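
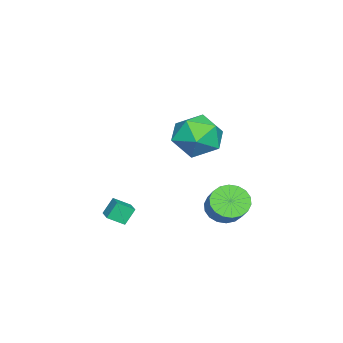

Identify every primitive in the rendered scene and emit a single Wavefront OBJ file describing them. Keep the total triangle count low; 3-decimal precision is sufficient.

v -1.358 1.378 -3.527
v -0.729 1.26 -4.087
v 0.126 1.764 -3.233
v -0.502 1.882 -2.673
v -0.851 1.608 -4.17
v 0.004 2.112 -3.316
v -1.074 1.911 -4.126
v -0.218 2.415 -3.271
v -1.353 2.108 -3.963
v -0.497 2.612 -3.108
v -1.632 2.161 -3.714
v -0.777 2.664 -2.859
v -1.858 2.058 -3.428
v -1.002 2.562 -2.573
v -1.984 1.821 -3.161
v -1.128 2.325 -2.307
v -1.986 1.496 -2.967
v -1.131 2 -2.113
v -1.864 1.148 -2.884
v -1.009 1.652 -2.03
v -1.642 0.845 -2.929
v -0.786 1.349 -2.074
v -1.363 0.648 -3.092
v -0.507 1.152 -2.237
v -1.083 0.596 -3.341
v -0.228 1.099 -2.486
v -0.858 0.698 -3.627
v -0.002 1.202 -2.772
v -0.732 0.935 -3.893
v 0.124 1.439 -3.039
v 0.584 -3.134 -3.684
v 0.213 -2.829 -2.959
v 0.276 -2.482 -4.116
v -0.095 -2.178 -3.39
v 1.295 -2.682 -3.51
v 0.924 -2.378 -2.784
v 0.987 -2.031 -3.941
v 0.616 -1.726 -3.216
v 1.028 1.739 2.223
v 1.926 1.25 1.682
v -0.146 0.63 1.278
v 0.752 0.141 0.737
v 0.587 -0.044 1.867
v 1.313 0.641 2.451
v 0.467 1.239 0.509
v 1.193 1.924 1.093
v 1.579 0.941 0.623
v 1.653 0.148 1.462
v 0.127 1.732 1.498
v 0.201 0.939 2.337
f 2 1 5
f 2 5 3
f 3 5 6
f 3 6 4
f 5 1 7
f 5 7 6
f 6 7 8
f 6 8 4
f 7 1 9
f 7 9 8
f 8 9 10
f 8 10 4
f 9 1 11
f 9 11 10
f 10 11 12
f 10 12 4
f 11 1 13
f 11 13 12
f 12 13 14
f 12 14 4
f 13 1 15
f 13 15 14
f 14 15 16
f 14 16 4
f 15 1 17
f 15 17 16
f 16 17 18
f 16 18 4
f 17 1 19
f 17 19 18
f 18 19 20
f 18 20 4
f 19 1 21
f 19 21 20
f 20 21 22
f 20 22 4
f 21 1 23
f 21 23 22
f 22 23 24
f 22 24 4
f 23 1 25
f 23 25 24
f 24 25 26
f 24 26 4
f 25 1 27
f 25 27 26
f 26 27 28
f 26 28 4
f 27 1 29
f 27 29 28
f 28 29 30
f 28 30 4
f 29 1 2
f 29 2 30
f 30 2 3
f 30 3 4
f 32 34 31
f 35 32 31
f 31 34 33
f 33 35 31
f 32 38 34
f 36 32 35
f 36 38 32
f 34 38 33
f 37 35 33
f 33 38 37
f 37 36 35
f 38 36 37
f 39 50 44
f 39 44 40
f 39 40 46
f 39 46 49
f 39 49 50
f 40 44 48
f 44 50 43
f 50 49 41
f 49 46 45
f 46 40 47
f 42 48 43
f 42 43 41
f 42 41 45
f 42 45 47
f 42 47 48
f 43 48 44
f 41 43 50
f 45 41 49
f 47 45 46
f 48 47 40



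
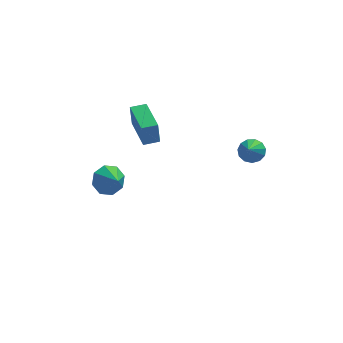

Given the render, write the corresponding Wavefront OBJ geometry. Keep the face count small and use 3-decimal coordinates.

v 3.925 -2.386 3.288
v 4.613 -2.443 3.456
v 3.655 -3.214 4.112
v 4.462 -2.158 3.693
v 4.141 -1.945 3.801
v 3.751 -1.872 3.746
v 3.417 -1.963 3.546
v 3.244 -2.187 3.264
v 3.287 -2.475 2.989
v 3.533 -2.734 2.809
v 3.903 -2.883 2.781
v 4.281 -2.874 2.914
v 4.545 -2.71 3.165
v -1.329 -0.852 2.776
v -1.42 -0.843 4.053
v -1.788 1.279 2.728
v -1.879 1.288 4.005
v -0.481 -0.668 2.835
v -0.572 -0.659 4.112
v -0.94 1.463 2.787
v -1.031 1.472 4.064
v -3.033 2.216 -2.624
v -2.288 2.17 -3.244
v -2.547 1.344 -1.976
v -2.168 2.65 -2.69
v -2.554 2.875 -2.097
v -3.221 2.714 -1.813
v -3.778 2.261 -2.004
v -3.898 1.782 -2.559
v -3.512 1.557 -3.151
v -2.845 1.718 -3.435
f 2 1 4
f 2 4 3
f 4 1 5
f 4 5 3
f 5 1 6
f 5 6 3
f 6 1 7
f 6 7 3
f 7 1 8
f 7 8 3
f 8 1 9
f 8 9 3
f 9 1 10
f 9 10 3
f 10 1 11
f 10 11 3
f 11 1 12
f 11 12 3
f 12 1 13
f 12 13 3
f 13 1 2
f 13 2 3
f 15 17 14
f 18 15 14
f 14 17 16
f 16 18 14
f 15 21 17
f 19 15 18
f 19 21 15
f 17 21 16
f 20 18 16
f 16 21 20
f 20 19 18
f 21 19 20
f 23 22 25
f 23 25 24
f 25 22 26
f 25 26 24
f 26 22 27
f 26 27 24
f 27 22 28
f 27 28 24
f 28 22 29
f 28 29 24
f 29 22 30
f 29 30 24
f 30 22 31
f 30 31 24
f 31 22 23
f 31 23 24



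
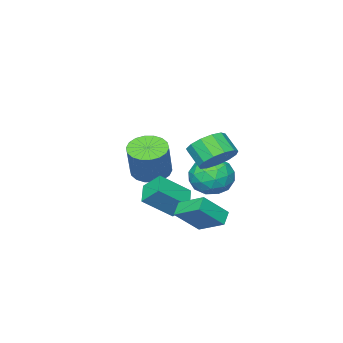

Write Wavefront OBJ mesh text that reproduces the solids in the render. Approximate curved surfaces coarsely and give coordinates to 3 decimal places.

v -1.041 2.372 -4.675
v -1.238 3.786 -3.952
v -0.444 2.699 -5.15
v -0.641 4.112 -4.427
v 0.101 1.948 -3.533
v -0.096 3.361 -2.81
v 0.698 2.274 -4.008
v 0.501 3.688 -3.285
v -2.658 2.628 -2.816
v -1.556 2.343 -3.026
v -3.024 0.857 -2.334
v -1.922 0.572 -2.544
v -2.184 1.249 -1.643
v -1.957 2.344 -1.941
v -2.623 0.856 -3.419
v -2.396 1.951 -3.717
v -1.535 1.248 -3.398
v -1.263 1.491 -2.3
v -3.317 1.709 -3.06
v -3.045 1.952 -1.962
v -2.075 2.641 -2.963
v -2.505 0.559 -2.397
v -2.659 0.957 -1.867
v -2.011 0.79 -1.99
v -2.31 2.641 -2.326
v -1.663 2.474 -2.449
v -2.032 1.831 -1.636
v -2.917 0.726 -2.911
v -2.27 0.559 -3.034
v -2.569 2.41 -3.37
v -1.921 2.243 -3.493
v -2.548 1.369 -3.724
v -1.415 1.83 -3.305
v -1.63 0.789 -3.022
v -2.042 0.956 -3.537
v -1.909 1.599 -3.712
v -1.255 1.973 -2.66
v -1.47 0.932 -2.377
v -1.624 1.33 -1.847
v -1.491 1.973 -2.022
v -1.243 1.329 -2.879
v -3.11 2.268 -2.983
v -3.325 1.227 -2.7
v -3.089 1.227 -3.338
v -2.956 1.87 -3.513
v -2.95 2.411 -2.338
v -3.165 1.37 -2.055
v -2.671 1.601 -1.648
v -2.538 2.244 -1.823
v -3.337 1.871 -2.481
v -2.378 -2.615 -3.569
v -1.711 -3.372 -3.603
v -0.994 -2.822 -1.785
v -1.662 -2.065 -1.751
v -1.487 -3.032 -3.794
v -0.77 -2.482 -1.976
v -1.439 -2.61 -3.941
v -0.723 -2.06 -2.123
v -1.578 -2.189 -4.014
v -0.861 -1.639 -2.196
v -1.875 -1.852 -3.998
v -1.158 -1.302 -2.18
v -2.272 -1.666 -3.898
v -1.555 -1.116 -2.08
v -2.69 -1.668 -3.732
v -1.973 -1.118 -1.915
v -3.046 -1.858 -3.535
v -2.329 -1.308 -1.717
v -3.27 -2.198 -3.344
v -2.553 -1.648 -1.526
v -3.317 -2.62 -3.197
v -2.601 -2.07 -1.379
v -3.179 -3.041 -3.124
v -2.462 -2.491 -1.306
v -2.882 -3.378 -3.14
v -2.165 -2.828 -1.322
v -2.485 -3.564 -3.24
v -1.768 -3.014 -1.422
v -2.067 -3.562 -3.405
v -1.35 -3.012 -1.588
v -1.42 0.014 -4.496
v -0.105 -0.651 -3.361
v -1.725 0.817 -3.673
v -0.41 0.153 -2.538
v -0.59 0.827 -4.982
v 0.725 0.163 -3.847
v -0.895 1.631 -4.159
v 0.42 0.966 -3.024
v -1.076 3.277 -0.791
v -0.09 3.36 -0.644
v -0.138 2.487 0.177
v -1.124 2.403 0.031
v -0.336 3.715 -0.282
v -0.383 2.842 0.54
v -0.816 3.931 -0.081
v -0.864 3.058 0.741
v -1.379 3.939 -0.105
v -1.427 3.066 0.717
v -1.846 3.736 -0.347
v -1.893 2.863 0.474
v -2.068 3.388 -0.73
v -2.116 2.515 0.091
v -1.976 3.004 -1.133
v -2.023 2.131 -0.311
v -1.598 2.707 -1.426
v -1.645 1.834 -0.604
v -1.054 2.591 -1.518
v -1.102 1.718 -0.696
v -0.517 2.692 -1.379
v -0.565 1.819 -0.557
v -0.158 2.979 -1.054
v -0.206 2.106 -0.232
f 2 4 1
f 5 2 1
f 1 4 3
f 3 5 1
f 2 8 4
f 6 2 5
f 6 8 2
f 4 8 3
f 7 5 3
f 3 8 7
f 7 6 5
f 8 6 7
f 9 46 25
f 46 20 49
f 25 49 14
f 46 49 25
f 9 25 21
f 25 14 26
f 21 26 10
f 25 26 21
f 9 21 30
f 21 10 31
f 30 31 16
f 21 31 30
f 9 30 42
f 30 16 45
f 42 45 19
f 30 45 42
f 9 42 46
f 42 19 50
f 46 50 20
f 42 50 46
f 10 26 37
f 26 14 40
f 37 40 18
f 26 40 37
f 14 49 27
f 49 20 48
f 27 48 13
f 49 48 27
f 20 50 47
f 50 19 43
f 47 43 11
f 50 43 47
f 19 45 44
f 45 16 32
f 44 32 15
f 45 32 44
f 16 31 36
f 31 10 33
f 36 33 17
f 31 33 36
f 12 38 24
f 38 18 39
f 24 39 13
f 38 39 24
f 12 24 22
f 24 13 23
f 22 23 11
f 24 23 22
f 12 22 29
f 22 11 28
f 29 28 15
f 22 28 29
f 12 29 34
f 29 15 35
f 34 35 17
f 29 35 34
f 12 34 38
f 34 17 41
f 38 41 18
f 34 41 38
f 13 39 27
f 39 18 40
f 27 40 14
f 39 40 27
f 11 23 47
f 23 13 48
f 47 48 20
f 23 48 47
f 15 28 44
f 28 11 43
f 44 43 19
f 28 43 44
f 17 35 36
f 35 15 32
f 36 32 16
f 35 32 36
f 18 41 37
f 41 17 33
f 37 33 10
f 41 33 37
f 52 51 55
f 52 55 53
f 53 55 56
f 53 56 54
f 55 51 57
f 55 57 56
f 56 57 58
f 56 58 54
f 57 51 59
f 57 59 58
f 58 59 60
f 58 60 54
f 59 51 61
f 59 61 60
f 60 61 62
f 60 62 54
f 61 51 63
f 61 63 62
f 62 63 64
f 62 64 54
f 63 51 65
f 63 65 64
f 64 65 66
f 64 66 54
f 65 51 67
f 65 67 66
f 66 67 68
f 66 68 54
f 67 51 69
f 67 69 68
f 68 69 70
f 68 70 54
f 69 51 71
f 69 71 70
f 70 71 72
f 70 72 54
f 71 51 73
f 71 73 72
f 72 73 74
f 72 74 54
f 73 51 75
f 73 75 74
f 74 75 76
f 74 76 54
f 75 51 77
f 75 77 76
f 76 77 78
f 76 78 54
f 77 51 79
f 77 79 78
f 78 79 80
f 78 80 54
f 79 51 52
f 79 52 80
f 80 52 53
f 80 53 54
f 82 84 81
f 85 82 81
f 81 84 83
f 83 85 81
f 82 88 84
f 86 82 85
f 86 88 82
f 84 88 83
f 87 85 83
f 83 88 87
f 87 86 85
f 88 86 87
f 90 89 93
f 90 93 91
f 91 93 94
f 91 94 92
f 93 89 95
f 93 95 94
f 94 95 96
f 94 96 92
f 95 89 97
f 95 97 96
f 96 97 98
f 96 98 92
f 97 89 99
f 97 99 98
f 98 99 100
f 98 100 92
f 99 89 101
f 99 101 100
f 100 101 102
f 100 102 92
f 101 89 103
f 101 103 102
f 102 103 104
f 102 104 92
f 103 89 105
f 103 105 104
f 104 105 106
f 104 106 92
f 105 89 107
f 105 107 106
f 106 107 108
f 106 108 92
f 107 89 109
f 107 109 108
f 108 109 110
f 108 110 92
f 109 89 111
f 109 111 110
f 110 111 112
f 110 112 92
f 111 89 90
f 111 90 112
f 112 90 91
f 112 91 92



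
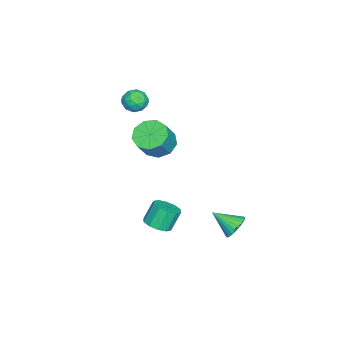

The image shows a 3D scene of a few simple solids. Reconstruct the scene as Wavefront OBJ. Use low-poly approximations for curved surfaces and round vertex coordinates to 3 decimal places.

v 3.432 0.466 -3.8
v 4.145 0.754 -3.578
v 3.641 1.122 -2.438
v 2.928 0.834 -2.66
v 3.897 1.117 -3.805
v 3.393 1.485 -2.665
v 3.472 1.231 -4.03
v 2.968 1.599 -2.889
v 3.031 1.053 -4.167
v 2.527 1.421 -3.026
v 2.744 0.651 -4.164
v 2.24 1.019 -3.023
v 2.719 0.178 -4.022
v 2.215 0.546 -2.882
v 2.967 -0.185 -3.795
v 2.463 0.183 -2.655
v 3.392 -0.299 -3.571
v 2.888 0.069 -2.43
v 3.833 -0.121 -3.434
v 3.329 0.247 -2.293
v 4.12 0.281 -3.437
v 3.616 0.649 -2.296
v 1.686 4.162 -4.383
v 2.478 4.235 -4.302
v 1.714 2.878 -3.517
v 2.377 4.398 -4.056
v 2.17 4.526 -3.86
v 1.889 4.598 -3.744
v 1.578 4.604 -3.725
v 1.283 4.543 -3.806
v 1.049 4.424 -3.975
v 0.912 4.265 -4.207
v 0.893 4.09 -4.465
v 0.995 3.927 -4.71
v 1.202 3.799 -4.906
v 1.482 3.727 -5.023
v 1.794 3.721 -5.042
v 2.089 3.782 -4.96
v 2.323 3.901 -4.791
v 2.459 4.06 -4.56
v -4.291 -2.754 -0.182
v -3.489 -2.827 -0.106
v -4.431 -4.033 0.066
v -3.629 -4.106 0.142
v -4.052 -3.695 0.697
v -3.965 -2.905 0.543
v -3.955 -3.955 -0.583
v -3.868 -3.165 -0.737
v -3.28 -3.57 -0.354
v -3.341 -3.409 0.437
v -4.579 -3.451 -0.477
v -4.64 -3.29 0.314
v -3.878 -2.679 -0.166
v -4.042 -4.181 0.126
v -4.291 -3.94 0.452
v -3.819 -3.983 0.497
v -4.158 -2.724 0.216
v -3.686 -2.767 0.26
v -4.017 -3.277 0.733
v -4.234 -4.093 -0.3
v -3.762 -4.136 -0.256
v -4.101 -2.877 -0.537
v -3.629 -2.92 -0.492
v -3.903 -3.583 -0.773
v -3.283 -3.158 -0.267
v -3.366 -3.909 -0.121
v -3.557 -3.821 -0.547
v -3.506 -3.356 -0.638
v -3.319 -3.063 0.198
v -3.401 -3.815 0.344
v -3.65 -3.573 0.67
v -3.599 -3.109 0.58
v -3.197 -3.5 0.052
v -4.519 -3.045 -0.384
v -4.601 -3.797 -0.238
v -4.321 -3.751 -0.62
v -4.27 -3.287 -0.71
v -4.554 -2.951 0.081
v -4.637 -3.702 0.227
v -4.414 -3.504 0.598
v -4.363 -3.039 0.507
v -4.723 -3.36 -0.092
v -1.005 -0.996 -0.859
v -0.192 -0.737 -1.417
v 0.739 -0.904 -0.139
v -0.075 -1.164 0.419
v -0.479 -0.167 -1.134
v 0.452 -0.335 0.144
v -1.012 0.014 -0.722
v -0.081 -0.153 0.556
v -1.542 -0.277 -0.374
v -0.611 -0.444 0.904
v -1.821 -0.905 -0.253
v -0.89 -1.072 1.025
v -1.718 -1.576 -0.416
v -0.788 -1.743 0.862
v -1.282 -1.975 -0.786
v -0.351 -2.143 0.492
v -0.716 -1.917 -1.19
v 0.214 -2.084 0.088
v -0.286 -1.428 -1.439
v 0.645 -1.595 -0.161
f 2 1 5
f 2 5 3
f 3 5 6
f 3 6 4
f 5 1 7
f 5 7 6
f 6 7 8
f 6 8 4
f 7 1 9
f 7 9 8
f 8 9 10
f 8 10 4
f 9 1 11
f 9 11 10
f 10 11 12
f 10 12 4
f 11 1 13
f 11 13 12
f 12 13 14
f 12 14 4
f 13 1 15
f 13 15 14
f 14 15 16
f 14 16 4
f 15 1 17
f 15 17 16
f 16 17 18
f 16 18 4
f 17 1 19
f 17 19 18
f 18 19 20
f 18 20 4
f 19 1 21
f 19 21 20
f 20 21 22
f 20 22 4
f 21 1 2
f 21 2 22
f 22 2 3
f 22 3 4
f 24 23 26
f 24 26 25
f 26 23 27
f 26 27 25
f 27 23 28
f 27 28 25
f 28 23 29
f 28 29 25
f 29 23 30
f 29 30 25
f 30 23 31
f 30 31 25
f 31 23 32
f 31 32 25
f 32 23 33
f 32 33 25
f 33 23 34
f 33 34 25
f 34 23 35
f 34 35 25
f 35 23 36
f 35 36 25
f 36 23 37
f 36 37 25
f 37 23 38
f 37 38 25
f 38 23 39
f 38 39 25
f 39 23 40
f 39 40 25
f 40 23 24
f 40 24 25
f 41 78 57
f 78 52 81
f 57 81 46
f 78 81 57
f 41 57 53
f 57 46 58
f 53 58 42
f 57 58 53
f 41 53 62
f 53 42 63
f 62 63 48
f 53 63 62
f 41 62 74
f 62 48 77
f 74 77 51
f 62 77 74
f 41 74 78
f 74 51 82
f 78 82 52
f 74 82 78
f 42 58 69
f 58 46 72
f 69 72 50
f 58 72 69
f 46 81 59
f 81 52 80
f 59 80 45
f 81 80 59
f 52 82 79
f 82 51 75
f 79 75 43
f 82 75 79
f 51 77 76
f 77 48 64
f 76 64 47
f 77 64 76
f 48 63 68
f 63 42 65
f 68 65 49
f 63 65 68
f 44 70 56
f 70 50 71
f 56 71 45
f 70 71 56
f 44 56 54
f 56 45 55
f 54 55 43
f 56 55 54
f 44 54 61
f 54 43 60
f 61 60 47
f 54 60 61
f 44 61 66
f 61 47 67
f 66 67 49
f 61 67 66
f 44 66 70
f 66 49 73
f 70 73 50
f 66 73 70
f 45 71 59
f 71 50 72
f 59 72 46
f 71 72 59
f 43 55 79
f 55 45 80
f 79 80 52
f 55 80 79
f 47 60 76
f 60 43 75
f 76 75 51
f 60 75 76
f 49 67 68
f 67 47 64
f 68 64 48
f 67 64 68
f 50 73 69
f 73 49 65
f 69 65 42
f 73 65 69
f 84 83 87
f 84 87 85
f 85 87 88
f 85 88 86
f 87 83 89
f 87 89 88
f 88 89 90
f 88 90 86
f 89 83 91
f 89 91 90
f 90 91 92
f 90 92 86
f 91 83 93
f 91 93 92
f 92 93 94
f 92 94 86
f 93 83 95
f 93 95 94
f 94 95 96
f 94 96 86
f 95 83 97
f 95 97 96
f 96 97 98
f 96 98 86
f 97 83 99
f 97 99 98
f 98 99 100
f 98 100 86
f 99 83 101
f 99 101 100
f 100 101 102
f 100 102 86
f 101 83 84
f 101 84 102
f 102 84 85
f 102 85 86



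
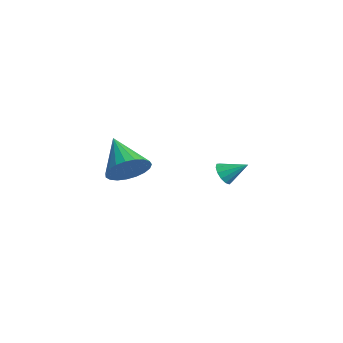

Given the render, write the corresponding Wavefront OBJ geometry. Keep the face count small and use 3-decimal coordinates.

v -2.705 2.269 -4.315
v -2.319 2.364 -4.804
v -2.095 3.131 -3.665
v -2.59 2.589 -4.846
v -2.898 2.712 -4.72
v -3.145 2.694 -4.465
v -3.252 2.542 -4.163
v -3.186 2.303 -3.909
v -2.966 2.053 -3.784
v -2.664 1.872 -3.828
v -2.375 1.817 -4.026
v -2.191 1.906 -4.316
v -2.17 2.11 -4.606
v -0.769 -2.878 -2.33
v -0.224 -3.223 -1.565
v -2.411 -2.902 -1.17
v -0.194 -2.811 -1.514
v -0.264 -2.411 -1.604
v -0.42 -2.092 -1.82
v -0.637 -1.909 -2.123
v -0.877 -1.893 -2.463
v -1.099 -2.047 -2.779
v -1.263 -2.346 -3.018
v -1.342 -2.736 -3.137
v -1.322 -3.151 -3.117
v -1.206 -3.519 -2.961
v -1.015 -3.776 -2.696
v -0.781 -3.877 -2.368
v -0.546 -3.806 -2.032
v -0.349 -3.575 -1.749
f 2 1 4
f 2 4 3
f 4 1 5
f 4 5 3
f 5 1 6
f 5 6 3
f 6 1 7
f 6 7 3
f 7 1 8
f 7 8 3
f 8 1 9
f 8 9 3
f 9 1 10
f 9 10 3
f 10 1 11
f 10 11 3
f 11 1 12
f 11 12 3
f 12 1 13
f 12 13 3
f 13 1 2
f 13 2 3
f 15 14 17
f 15 17 16
f 17 14 18
f 17 18 16
f 18 14 19
f 18 19 16
f 19 14 20
f 19 20 16
f 20 14 21
f 20 21 16
f 21 14 22
f 21 22 16
f 22 14 23
f 22 23 16
f 23 14 24
f 23 24 16
f 24 14 25
f 24 25 16
f 25 14 26
f 25 26 16
f 26 14 27
f 26 27 16
f 27 14 28
f 27 28 16
f 28 14 29
f 28 29 16
f 29 14 30
f 29 30 16
f 30 14 15
f 30 15 16



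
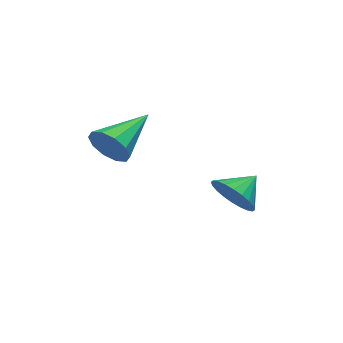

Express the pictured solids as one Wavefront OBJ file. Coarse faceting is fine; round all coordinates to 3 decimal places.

v 2.969 1.946 -2.568
v 3.45 1.721 -1.854
v 2.091 2.214 -1.892
v 3.529 2.057 -1.885
v 3.522 2.377 -2.021
v 3.432 2.631 -2.239
v 3.27 2.781 -2.508
v 3.063 2.804 -2.785
v 2.842 2.696 -3.03
v 2.64 2.474 -3.205
v 2.488 2.171 -3.282
v 2.409 1.835 -3.251
v 2.415 1.515 -3.116
v 2.506 1.261 -2.897
v 2.667 1.111 -2.629
v 2.875 1.088 -2.351
v 3.096 1.196 -2.106
v 3.298 1.418 -1.932
v 4.645 -1.631 -0.773
v 4.983 -1.108 -0.224
v 2.855 -1.489 0.193
v 4.796 -0.831 -0.612
v 4.551 -0.859 -1.062
v 4.342 -1.182 -1.402
v 4.249 -1.677 -1.501
v 4.308 -2.154 -1.322
v 4.495 -2.431 -0.934
v 4.74 -2.403 -0.484
v 4.949 -2.08 -0.145
v 5.042 -1.586 -0.045
f 2 1 4
f 2 4 3
f 4 1 5
f 4 5 3
f 5 1 6
f 5 6 3
f 6 1 7
f 6 7 3
f 7 1 8
f 7 8 3
f 8 1 9
f 8 9 3
f 9 1 10
f 9 10 3
f 10 1 11
f 10 11 3
f 11 1 12
f 11 12 3
f 12 1 13
f 12 13 3
f 13 1 14
f 13 14 3
f 14 1 15
f 14 15 3
f 15 1 16
f 15 16 3
f 16 1 17
f 16 17 3
f 17 1 18
f 17 18 3
f 18 1 2
f 18 2 3
f 20 19 22
f 20 22 21
f 22 19 23
f 22 23 21
f 23 19 24
f 23 24 21
f 24 19 25
f 24 25 21
f 25 19 26
f 25 26 21
f 26 19 27
f 26 27 21
f 27 19 28
f 27 28 21
f 28 19 29
f 28 29 21
f 29 19 30
f 29 30 21
f 30 19 20
f 30 20 21



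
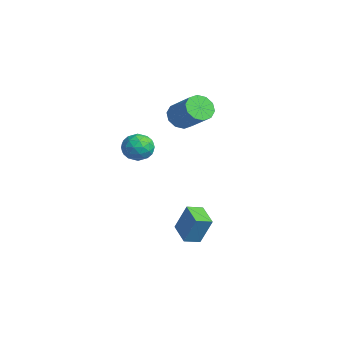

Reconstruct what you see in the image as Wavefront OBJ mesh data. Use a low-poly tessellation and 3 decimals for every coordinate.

v -3.275 0.978 1.33
v -2.285 0.751 1.237
v -3.555 -0.511 1.983
v -2.565 -0.738 1.89
v -2.866 -0.036 2.566
v -2.693 0.885 2.162
v -3.147 -0.645 1.058
v -2.974 0.276 0.654
v -2.206 -0.252 1.069
v -2.032 0.125 2.001
v -3.808 0.115 1.219
v -3.634 0.492 2.151
v -2.756 0.995 1.226
v -3.084 -0.755 1.994
v -3.262 -0.343 2.391
v -2.68 -0.476 2.337
v -2.996 1.074 1.77
v -2.414 0.941 1.715
v -2.755 0.478 2.496
v -3.426 -0.701 1.505
v -2.844 -0.834 1.45
v -3.16 0.716 0.883
v -2.578 0.583 0.829
v -3.085 -0.238 0.724
v -2.127 0.273 1.073
v -2.291 -0.603 1.457
v -2.633 -0.548 0.968
v -2.532 -0.007 0.73
v -2.025 0.494 1.62
v -2.189 -0.381 2.005
v -2.367 0.031 2.402
v -2.265 0.572 2.164
v -1.978 -0.096 1.522
v -3.651 0.621 1.215
v -3.815 -0.254 1.6
v -3.575 -0.332 1.056
v -3.473 0.209 0.818
v -3.549 0.843 1.763
v -3.713 -0.033 2.147
v -3.308 0.247 2.49
v -3.207 0.788 2.252
v -3.862 0.336 1.698
v -4.265 3.206 3.039
v -3.69 2.633 2.526
v -2.021 3.161 3.809
v -2.595 3.734 4.321
v -3.674 3.174 2.283
v -2.004 3.701 3.565
v -3.883 3.727 2.328
v -2.214 4.255 3.611
v -4.238 4.081 2.645
v -2.569 4.609 3.927
v -4.604 4.101 3.112
v -2.935 4.629 4.394
v -4.839 3.779 3.551
v -3.17 4.307 4.834
v -4.856 3.239 3.795
v -3.186 3.766 5.077
v -4.646 2.685 3.749
v -2.977 3.213 5.032
v -4.291 2.331 3.433
v -2.622 2.859 4.715
v -3.925 2.311 2.966
v -2.256 2.839 4.248
v -0.143 1.309 -3.624
v 0.33 1.849 -1.886
v -0.226 2.305 -3.91
v 0.247 2.845 -2.173
v 1.333 1.315 -4.027
v 1.806 1.855 -2.29
v 1.25 2.311 -4.314
v 1.723 2.851 -2.576
f 1 38 17
f 38 12 41
f 17 41 6
f 38 41 17
f 1 17 13
f 17 6 18
f 13 18 2
f 17 18 13
f 1 13 22
f 13 2 23
f 22 23 8
f 13 23 22
f 1 22 34
f 22 8 37
f 34 37 11
f 22 37 34
f 1 34 38
f 34 11 42
f 38 42 12
f 34 42 38
f 2 18 29
f 18 6 32
f 29 32 10
f 18 32 29
f 6 41 19
f 41 12 40
f 19 40 5
f 41 40 19
f 12 42 39
f 42 11 35
f 39 35 3
f 42 35 39
f 11 37 36
f 37 8 24
f 36 24 7
f 37 24 36
f 8 23 28
f 23 2 25
f 28 25 9
f 23 25 28
f 4 30 16
f 30 10 31
f 16 31 5
f 30 31 16
f 4 16 14
f 16 5 15
f 14 15 3
f 16 15 14
f 4 14 21
f 14 3 20
f 21 20 7
f 14 20 21
f 4 21 26
f 21 7 27
f 26 27 9
f 21 27 26
f 4 26 30
f 26 9 33
f 30 33 10
f 26 33 30
f 5 31 19
f 31 10 32
f 19 32 6
f 31 32 19
f 3 15 39
f 15 5 40
f 39 40 12
f 15 40 39
f 7 20 36
f 20 3 35
f 36 35 11
f 20 35 36
f 9 27 28
f 27 7 24
f 28 24 8
f 27 24 28
f 10 33 29
f 33 9 25
f 29 25 2
f 33 25 29
f 44 43 47
f 44 47 45
f 45 47 48
f 45 48 46
f 47 43 49
f 47 49 48
f 48 49 50
f 48 50 46
f 49 43 51
f 49 51 50
f 50 51 52
f 50 52 46
f 51 43 53
f 51 53 52
f 52 53 54
f 52 54 46
f 53 43 55
f 53 55 54
f 54 55 56
f 54 56 46
f 55 43 57
f 55 57 56
f 56 57 58
f 56 58 46
f 57 43 59
f 57 59 58
f 58 59 60
f 58 60 46
f 59 43 61
f 59 61 60
f 60 61 62
f 60 62 46
f 61 43 63
f 61 63 62
f 62 63 64
f 62 64 46
f 63 43 44
f 63 44 64
f 64 44 45
f 64 45 46
f 66 68 65
f 69 66 65
f 65 68 67
f 67 69 65
f 66 72 68
f 70 66 69
f 70 72 66
f 68 72 67
f 71 69 67
f 67 72 71
f 71 70 69
f 72 70 71



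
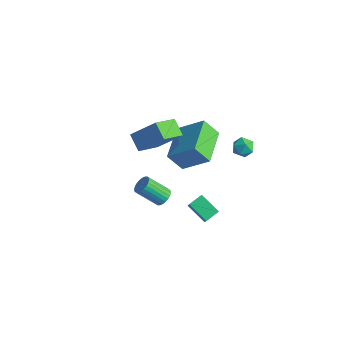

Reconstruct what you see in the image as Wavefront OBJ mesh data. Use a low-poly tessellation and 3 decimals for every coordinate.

v 0.05 0.155 -2.481
v 0.635 -0.253 -1.604
v 0.115 0.921 -2.167
v 0.7 0.513 -1.291
v 1.14 0.327 -3.129
v 1.725 -0.081 -2.253
v 1.205 1.093 -2.816
v 1.79 0.685 -1.939
v 1.784 -2.933 1.841
v 2.223 -3.164 1.997
v 1.494 -3.898 2.956
v 1.056 -3.667 2.799
v 2.219 -3.002 2.118
v 1.49 -3.735 3.077
v 2.148 -2.829 2.197
v 1.419 -3.562 3.156
v 2.022 -2.671 2.222
v 1.293 -3.405 3.18
v 1.86 -2.554 2.188
v 1.131 -3.287 3.147
v 1.686 -2.494 2.102
v 0.958 -3.228 3.061
v 1.528 -2.502 1.976
v 0.799 -3.235 2.934
v 1.408 -2.575 1.829
v 0.679 -3.308 2.788
v 1.346 -2.702 1.684
v 0.617 -3.436 2.643
v 1.35 -2.865 1.563
v 0.621 -3.598 2.522
v 1.421 -3.038 1.484
v 0.692 -3.771 2.443
v 1.547 -3.195 1.46
v 0.818 -3.929 2.418
v 1.709 -3.313 1.493
v 0.98 -4.046 2.452
v 1.882 -3.372 1.579
v 1.154 -4.106 2.538
v 2.041 -3.365 1.706
v 1.312 -4.098 2.664
v 2.161 -3.292 1.852
v 1.432 -4.025 2.811
v -1.072 0.78 -0.665
v -1.633 0.242 0.315
v -2.342 2.536 -0.428
v -2.902 1.999 0.552
v 0.162 1.521 0.448
v -0.398 0.984 1.428
v -1.107 3.278 0.685
v -1.668 2.74 1.665
v -0.788 -1.09 2.661
v -0.581 -2.477 3.409
v -1.623 -0.904 3.236
v -1.415 -2.291 3.984
v 0.195 -0.309 3.836
v 0.403 -1.696 4.584
v -0.639 -0.123 4.411
v -0.432 -1.51 5.159
v 2.137 2.571 2.908
v 2.524 2.186 2.592
v 1.336 2.014 2.608
v 1.723 1.629 2.292
v 1.73 1.635 2.922
v 2.226 1.979 3.108
v 1.634 2.221 2.092
v 2.13 2.565 2.278
v 2.213 1.969 2.087
v 2.272 1.607 2.6
v 1.588 2.593 2.6
v 1.647 2.231 3.113
f 2 4 1
f 5 2 1
f 1 4 3
f 3 5 1
f 2 8 4
f 6 2 5
f 6 8 2
f 4 8 3
f 7 5 3
f 3 8 7
f 7 6 5
f 8 6 7
f 10 9 13
f 10 13 11
f 11 13 14
f 11 14 12
f 13 9 15
f 13 15 14
f 14 15 16
f 14 16 12
f 15 9 17
f 15 17 16
f 16 17 18
f 16 18 12
f 17 9 19
f 17 19 18
f 18 19 20
f 18 20 12
f 19 9 21
f 19 21 20
f 20 21 22
f 20 22 12
f 21 9 23
f 21 23 22
f 22 23 24
f 22 24 12
f 23 9 25
f 23 25 24
f 24 25 26
f 24 26 12
f 25 9 27
f 25 27 26
f 26 27 28
f 26 28 12
f 27 9 29
f 27 29 28
f 28 29 30
f 28 30 12
f 29 9 31
f 29 31 30
f 30 31 32
f 30 32 12
f 31 9 33
f 31 33 32
f 32 33 34
f 32 34 12
f 33 9 35
f 33 35 34
f 34 35 36
f 34 36 12
f 35 9 37
f 35 37 36
f 36 37 38
f 36 38 12
f 37 9 39
f 37 39 38
f 38 39 40
f 38 40 12
f 39 9 41
f 39 41 40
f 40 41 42
f 40 42 12
f 41 9 10
f 41 10 42
f 42 10 11
f 42 11 12
f 44 46 43
f 47 44 43
f 43 46 45
f 45 47 43
f 44 50 46
f 48 44 47
f 48 50 44
f 46 50 45
f 49 47 45
f 45 50 49
f 49 48 47
f 50 48 49
f 52 54 51
f 55 52 51
f 51 54 53
f 53 55 51
f 52 58 54
f 56 52 55
f 56 58 52
f 54 58 53
f 57 55 53
f 53 58 57
f 57 56 55
f 58 56 57
f 59 70 64
f 59 64 60
f 59 60 66
f 59 66 69
f 59 69 70
f 60 64 68
f 64 70 63
f 70 69 61
f 69 66 65
f 66 60 67
f 62 68 63
f 62 63 61
f 62 61 65
f 62 65 67
f 62 67 68
f 63 68 64
f 61 63 70
f 65 61 69
f 67 65 66
f 68 67 60



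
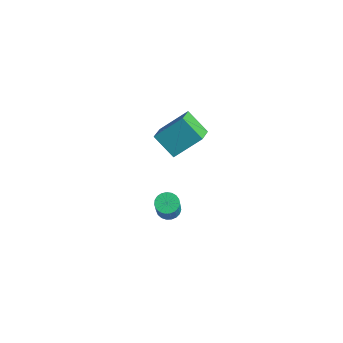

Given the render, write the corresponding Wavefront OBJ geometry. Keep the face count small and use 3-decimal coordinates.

v 2.527 -1.829 1.967
v 3.082 -1.535 1.846
v 3.649 -2.037 3.233
v 3.093 -2.331 3.353
v 2.945 -1.345 1.971
v 3.512 -1.847 3.358
v 2.736 -1.238 2.095
v 3.302 -1.74 3.482
v 2.49 -1.233 2.197
v 3.057 -1.735 3.584
v 2.25 -1.332 2.26
v 2.817 -1.833 3.646
v 2.059 -1.516 2.271
v 2.626 -2.018 3.658
v 1.948 -1.754 2.23
v 2.515 -2.256 3.617
v 1.937 -2.006 2.143
v 2.504 -2.508 3.53
v 2.029 -2.227 2.026
v 2.595 -2.729 3.413
v 2.206 -2.379 1.899
v 2.773 -2.881 3.286
v 2.439 -2.436 1.783
v 3.005 -2.938 3.17
v 2.687 -2.388 1.699
v 3.253 -2.89 3.086
v 2.907 -2.243 1.661
v 3.474 -2.745 3.048
v 3.061 -2.027 1.676
v 3.628 -2.529 3.063
v 3.123 -1.777 1.742
v 3.69 -2.279 3.128
v -4.335 2.114 -0.029
v -3.649 3.559 1.347
v -5.176 3.113 -0.659
v -4.49 4.558 0.717
v -3.05 2.522 -1.097
v -2.364 3.967 0.279
v -3.891 3.521 -1.727
v -3.205 4.966 -0.351
f 2 1 5
f 2 5 3
f 3 5 6
f 3 6 4
f 5 1 7
f 5 7 6
f 6 7 8
f 6 8 4
f 7 1 9
f 7 9 8
f 8 9 10
f 8 10 4
f 9 1 11
f 9 11 10
f 10 11 12
f 10 12 4
f 11 1 13
f 11 13 12
f 12 13 14
f 12 14 4
f 13 1 15
f 13 15 14
f 14 15 16
f 14 16 4
f 15 1 17
f 15 17 16
f 16 17 18
f 16 18 4
f 17 1 19
f 17 19 18
f 18 19 20
f 18 20 4
f 19 1 21
f 19 21 20
f 20 21 22
f 20 22 4
f 21 1 23
f 21 23 22
f 22 23 24
f 22 24 4
f 23 1 25
f 23 25 24
f 24 25 26
f 24 26 4
f 25 1 27
f 25 27 26
f 26 27 28
f 26 28 4
f 27 1 29
f 27 29 28
f 28 29 30
f 28 30 4
f 29 1 31
f 29 31 30
f 30 31 32
f 30 32 4
f 31 1 2
f 31 2 32
f 32 2 3
f 32 3 4
f 34 36 33
f 37 34 33
f 33 36 35
f 35 37 33
f 34 40 36
f 38 34 37
f 38 40 34
f 36 40 35
f 39 37 35
f 35 40 39
f 39 38 37
f 40 38 39



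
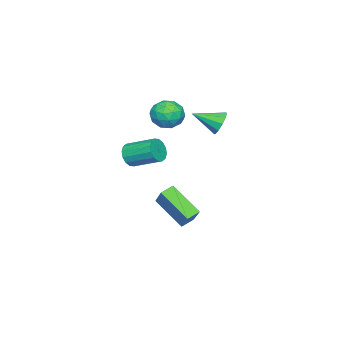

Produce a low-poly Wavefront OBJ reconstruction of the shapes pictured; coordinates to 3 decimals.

v -1.643 0.387 -3.161
v -2.304 0.731 -2.869
v -1.38 2.045 -4.52
v -2.04 2.389 -4.228
v -0.64 1.251 -1.912
v -1.3 1.595 -1.62
v -0.376 2.909 -3.271
v -1.037 3.253 -2.979
v -2.33 3.73 2.867
v -1.764 3.725 2.331
v -1.73 2.43 3.513
v -1.61 3.983 2.708
v -1.732 4.145 3.146
v -2.082 4.148 3.477
v -2.527 3.991 3.576
v -2.897 3.734 3.403
v -3.05 3.476 3.027
v -2.929 3.314 2.589
v -2.579 3.312 2.257
v -2.134 3.468 2.159
v -1.959 1.709 3.457
v -1.204 1.104 3.428
v -2.816 0.676 2.652
v -2.061 0.071 2.623
v -2.511 0.244 3.462
v -1.981 0.883 3.96
v -2.039 0.897 2.12
v -1.509 1.536 2.618
v -1.254 0.603 2.602
v -1.545 0.199 3.431
v -2.475 1.581 2.649
v -2.766 1.177 3.478
v -1.506 1.497 3.513
v -2.514 0.283 2.567
v -2.778 0.384 3.06
v -2.335 0.029 3.043
v -1.963 1.367 3.825
v -1.519 1.012 3.808
v -2.287 0.506 3.829
v -2.501 0.768 2.272
v -2.057 0.413 2.255
v -1.685 1.751 3.037
v -1.242 1.396 3.02
v -1.733 1.274 2.251
v -1.091 0.847 3.01
v -1.596 0.24 2.538
v -1.583 0.726 2.242
v -1.271 1.101 2.534
v -1.263 0.61 3.498
v -1.767 0.003 3.025
v -2.031 0.104 3.518
v -1.719 0.48 3.81
v -1.292 0.315 3.012
v -2.253 1.777 3.055
v -2.757 1.17 2.582
v -2.301 1.3 2.27
v -1.989 1.676 2.562
v -2.424 1.54 3.542
v -2.929 0.933 3.07
v -2.749 0.679 3.546
v -2.437 1.054 3.838
v -2.728 1.465 3.068
v -0.477 -0.418 0.479
v 0.088 -0.588 0.943
v 0.001 0.989 1.625
v -0.563 1.158 1.161
v 0.258 -0.442 0.627
v 0.172 1.135 1.308
v 0.232 -0.289 0.27
v 0.145 1.287 0.952
v 0.016 -0.171 -0.03
v -0.071 1.405 0.652
v -0.332 -0.12 -0.193
v -0.419 1.457 0.488
v -0.719 -0.148 -0.177
v -0.806 1.429 0.505
v -1.041 -0.249 0.015
v -1.128 1.328 0.697
v -1.212 -0.395 0.332
v -1.298 1.182 1.013
v -1.185 -0.547 0.688
v -1.272 1.029 1.37
v -0.969 -0.665 0.988
v -1.056 0.911 1.67
v -0.621 -0.717 1.152
v -0.708 0.86 1.833
v -0.234 -0.689 1.135
v -0.321 0.888 1.817
f 2 4 1
f 5 2 1
f 1 4 3
f 3 5 1
f 2 8 4
f 6 2 5
f 6 8 2
f 4 8 3
f 7 5 3
f 3 8 7
f 7 6 5
f 8 6 7
f 10 9 12
f 10 12 11
f 12 9 13
f 12 13 11
f 13 9 14
f 13 14 11
f 14 9 15
f 14 15 11
f 15 9 16
f 15 16 11
f 16 9 17
f 16 17 11
f 17 9 18
f 17 18 11
f 18 9 19
f 18 19 11
f 19 9 20
f 19 20 11
f 20 9 10
f 20 10 11
f 21 58 37
f 58 32 61
f 37 61 26
f 58 61 37
f 21 37 33
f 37 26 38
f 33 38 22
f 37 38 33
f 21 33 42
f 33 22 43
f 42 43 28
f 33 43 42
f 21 42 54
f 42 28 57
f 54 57 31
f 42 57 54
f 21 54 58
f 54 31 62
f 58 62 32
f 54 62 58
f 22 38 49
f 38 26 52
f 49 52 30
f 38 52 49
f 26 61 39
f 61 32 60
f 39 60 25
f 61 60 39
f 32 62 59
f 62 31 55
f 59 55 23
f 62 55 59
f 31 57 56
f 57 28 44
f 56 44 27
f 57 44 56
f 28 43 48
f 43 22 45
f 48 45 29
f 43 45 48
f 24 50 36
f 50 30 51
f 36 51 25
f 50 51 36
f 24 36 34
f 36 25 35
f 34 35 23
f 36 35 34
f 24 34 41
f 34 23 40
f 41 40 27
f 34 40 41
f 24 41 46
f 41 27 47
f 46 47 29
f 41 47 46
f 24 46 50
f 46 29 53
f 50 53 30
f 46 53 50
f 25 51 39
f 51 30 52
f 39 52 26
f 51 52 39
f 23 35 59
f 35 25 60
f 59 60 32
f 35 60 59
f 27 40 56
f 40 23 55
f 56 55 31
f 40 55 56
f 29 47 48
f 47 27 44
f 48 44 28
f 47 44 48
f 30 53 49
f 53 29 45
f 49 45 22
f 53 45 49
f 64 63 67
f 64 67 65
f 65 67 68
f 65 68 66
f 67 63 69
f 67 69 68
f 68 69 70
f 68 70 66
f 69 63 71
f 69 71 70
f 70 71 72
f 70 72 66
f 71 63 73
f 71 73 72
f 72 73 74
f 72 74 66
f 73 63 75
f 73 75 74
f 74 75 76
f 74 76 66
f 75 63 77
f 75 77 76
f 76 77 78
f 76 78 66
f 77 63 79
f 77 79 78
f 78 79 80
f 78 80 66
f 79 63 81
f 79 81 80
f 80 81 82
f 80 82 66
f 81 63 83
f 81 83 82
f 82 83 84
f 82 84 66
f 83 63 85
f 83 85 84
f 84 85 86
f 84 86 66
f 85 63 87
f 85 87 86
f 86 87 88
f 86 88 66
f 87 63 64
f 87 64 88
f 88 64 65
f 88 65 66



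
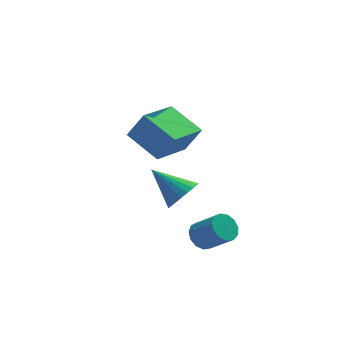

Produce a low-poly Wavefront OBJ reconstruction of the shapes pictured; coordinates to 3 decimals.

v -1.446 2.896 1.776
v -1.552 3.517 2.715
v -2.096 3.303 1.433
v -2.202 3.924 2.372
v -0.838 3.556 1.408
v -0.944 4.177 2.347
v -1.488 3.963 1.065
v -1.594 4.584 2.004
v -0.952 1.939 -0.913
v -0.649 1.546 -0.198
v -2.068 2.981 0.133
v -0.421 1.825 -0.233
v -0.285 2.124 -0.386
v -0.265 2.39 -0.629
v -0.363 2.579 -0.922
v -0.563 2.657 -1.213
v -0.831 2.611 -1.452
v -1.119 2.448 -1.598
v -1.379 2.198 -1.626
v -1.565 1.903 -1.53
v -1.645 1.614 -1.327
v -1.605 1.381 -1.053
v -1.453 1.245 -0.755
v -1.214 1.229 -0.483
v -0.929 1.335 -0.287
v -3.352 1.342 3.513
v -2.707 1.174 4.664
v -1.952 2.753 2.935
v -1.307 2.585 4.086
v -2.393 0.095 2.794
v -1.748 -0.073 3.945
v -0.993 1.506 2.216
v -0.348 1.338 3.367
v -0.76 -0.617 -1.497
v -0.512 -1.009 -1.994
v 0.249 -1.735 -1.04
v 0 -1.343 -0.543
v -0.272 -0.713 -1.96
v 0.489 -1.439 -1.006
v -0.186 -0.386 -1.779
v 0.574 -1.112 -0.825
v -0.284 -0.132 -1.509
v 0.477 -0.858 -0.555
v -0.532 -0.033 -1.235
v 0.229 -0.759 -0.28
v -0.853 -0.119 -1.044
v -0.092 -0.845 -0.09
v -1.145 -0.363 -0.997
v -0.384 -1.089 -0.043
v -1.314 -0.688 -1.109
v -0.553 -1.413 -0.155
v -1.308 -0.99 -1.344
v -0.547 -1.716 -0.39
v -1.128 -1.174 -1.628
v -0.367 -1.9 -0.674
v -0.831 -1.181 -1.87
v -0.07 -1.907 -0.916
f 2 4 1
f 5 2 1
f 1 4 3
f 3 5 1
f 2 8 4
f 6 2 5
f 6 8 2
f 4 8 3
f 7 5 3
f 3 8 7
f 7 6 5
f 8 6 7
f 10 9 12
f 10 12 11
f 12 9 13
f 12 13 11
f 13 9 14
f 13 14 11
f 14 9 15
f 14 15 11
f 15 9 16
f 15 16 11
f 16 9 17
f 16 17 11
f 17 9 18
f 17 18 11
f 18 9 19
f 18 19 11
f 19 9 20
f 19 20 11
f 20 9 21
f 20 21 11
f 21 9 22
f 21 22 11
f 22 9 23
f 22 23 11
f 23 9 24
f 23 24 11
f 24 9 25
f 24 25 11
f 25 9 10
f 25 10 11
f 27 29 26
f 30 27 26
f 26 29 28
f 28 30 26
f 27 33 29
f 31 27 30
f 31 33 27
f 29 33 28
f 32 30 28
f 28 33 32
f 32 31 30
f 33 31 32
f 35 34 38
f 35 38 36
f 36 38 39
f 36 39 37
f 38 34 40
f 38 40 39
f 39 40 41
f 39 41 37
f 40 34 42
f 40 42 41
f 41 42 43
f 41 43 37
f 42 34 44
f 42 44 43
f 43 44 45
f 43 45 37
f 44 34 46
f 44 46 45
f 45 46 47
f 45 47 37
f 46 34 48
f 46 48 47
f 47 48 49
f 47 49 37
f 48 34 50
f 48 50 49
f 49 50 51
f 49 51 37
f 50 34 52
f 50 52 51
f 51 52 53
f 51 53 37
f 52 34 54
f 52 54 53
f 53 54 55
f 53 55 37
f 54 34 56
f 54 56 55
f 55 56 57
f 55 57 37
f 56 34 35
f 56 35 57
f 57 35 36
f 57 36 37



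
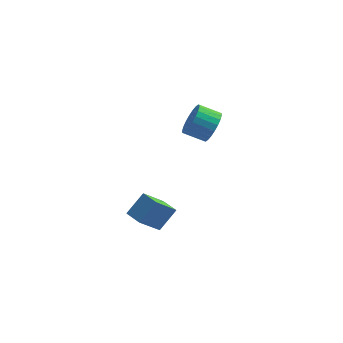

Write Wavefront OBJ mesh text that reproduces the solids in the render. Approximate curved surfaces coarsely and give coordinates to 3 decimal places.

v -2.209 3.508 -0.452
v -1.793 2.874 0.23
v -2.954 2.717 0.793
v -3.371 3.352 0.112
v -1.751 3.224 0.414
v -2.912 3.068 0.977
v -1.779 3.618 0.466
v -2.94 3.461 1.03
v -1.872 3.995 0.379
v -3.033 3.838 0.942
v -2.017 4.298 0.165
v -3.178 4.141 0.728
v -2.191 4.48 -0.143
v -3.352 4.324 0.421
v -2.368 4.515 -0.498
v -3.529 4.358 0.066
v -2.52 4.396 -0.845
v -3.681 4.24 -0.282
v -2.626 4.143 -1.133
v -3.787 3.986 -0.57
v -2.668 3.792 -1.317
v -3.829 3.636 -0.754
v -2.64 3.399 -1.37
v -3.801 3.242 -0.806
v -2.547 3.022 -1.282
v -3.708 2.865 -0.719
v -2.402 2.719 -1.068
v -3.563 2.562 -0.505
v -2.228 2.536 -0.761
v -3.389 2.38 -0.197
v -2.051 2.502 -0.406
v -3.212 2.345 0.158
v -1.899 2.62 -0.058
v -3.06 2.464 0.505
v -4.161 -2.395 -3.873
v -4.911 -3.45 -2.594
v -3.519 -1.576 -2.821
v -4.268 -2.631 -1.542
v -3.312 -3.029 -3.898
v -4.061 -4.084 -2.619
v -2.669 -2.21 -2.846
v -3.419 -3.265 -1.567
f 2 1 5
f 2 5 3
f 3 5 6
f 3 6 4
f 5 1 7
f 5 7 6
f 6 7 8
f 6 8 4
f 7 1 9
f 7 9 8
f 8 9 10
f 8 10 4
f 9 1 11
f 9 11 10
f 10 11 12
f 10 12 4
f 11 1 13
f 11 13 12
f 12 13 14
f 12 14 4
f 13 1 15
f 13 15 14
f 14 15 16
f 14 16 4
f 15 1 17
f 15 17 16
f 16 17 18
f 16 18 4
f 17 1 19
f 17 19 18
f 18 19 20
f 18 20 4
f 19 1 21
f 19 21 20
f 20 21 22
f 20 22 4
f 21 1 23
f 21 23 22
f 22 23 24
f 22 24 4
f 23 1 25
f 23 25 24
f 24 25 26
f 24 26 4
f 25 1 27
f 25 27 26
f 26 27 28
f 26 28 4
f 27 1 29
f 27 29 28
f 28 29 30
f 28 30 4
f 29 1 31
f 29 31 30
f 30 31 32
f 30 32 4
f 31 1 33
f 31 33 32
f 32 33 34
f 32 34 4
f 33 1 2
f 33 2 34
f 34 2 3
f 34 3 4
f 36 38 35
f 39 36 35
f 35 38 37
f 37 39 35
f 36 42 38
f 40 36 39
f 40 42 36
f 38 42 37
f 41 39 37
f 37 42 41
f 41 40 39
f 42 40 41



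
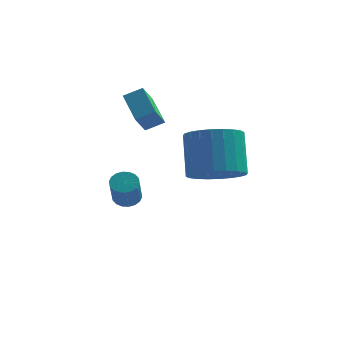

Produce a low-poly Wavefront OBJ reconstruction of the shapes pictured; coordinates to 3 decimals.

v 2.259 -0.622 0.273
v 3.029 -1.163 0.739
v 2.751 -0.218 2.293
v 1.981 0.322 1.827
v 3.237 -0.846 0.583
v 2.959 0.099 2.138
v 3.296 -0.495 0.381
v 3.018 0.45 1.935
v 3.197 -0.163 0.161
v 2.919 0.782 1.716
v 2.955 0.099 -0.041
v 2.677 1.043 1.513
v 2.607 0.251 -0.195
v 2.329 1.195 1.359
v 2.206 0.27 -0.279
v 1.929 1.214 1.276
v 1.814 0.153 -0.278
v 1.536 1.098 1.276
v 1.489 -0.082 -0.193
v 1.211 0.863 1.361
v 1.281 -0.399 -0.038
v 1.003 0.546 1.517
v 1.222 -0.75 0.165
v 0.944 0.195 1.719
v 1.321 -1.082 0.384
v 1.043 -0.137 1.939
v 1.563 -1.343 0.587
v 1.285 -0.399 2.141
v 1.911 -1.495 0.741
v 1.633 -0.551 2.295
v 2.311 -1.514 0.824
v 2.034 -0.57 2.379
v 2.704 -1.398 0.824
v 2.426 -0.453 2.378
v -1.822 3.673 -2.893
v -1.501 4.045 -2.625
v -1.397 3.16 -1.519
v -1.718 2.787 -1.787
v -1.731 4.108 -2.553
v -1.627 3.223 -1.447
v -1.979 4.085 -2.548
v -1.875 3.2 -1.442
v -2.196 3.98 -2.611
v -2.092 3.095 -1.506
v -2.339 3.814 -2.731
v -2.235 2.929 -1.625
v -2.379 3.621 -2.882
v -2.275 2.735 -1.777
v -2.31 3.437 -3.035
v -2.206 2.552 -1.93
v -2.143 3.3 -3.161
v -2.039 2.415 -2.055
v -1.913 3.237 -3.233
v -1.809 2.352 -2.127
v -1.665 3.26 -3.238
v -1.561 2.375 -2.132
v -1.448 3.365 -3.174
v -1.344 2.48 -2.069
v -1.305 3.531 -3.055
v -1.201 2.646 -1.949
v -1.265 3.725 -2.903
v -1.161 2.839 -1.798
v -1.334 3.908 -2.75
v -1.23 3.023 -1.645
v -1.696 4.198 1.507
v -1.915 3.552 2.252
v -1 4.387 1.876
v -1.219 3.741 2.621
v -1.001 3.099 0.759
v -1.22 2.453 1.504
v -0.305 3.288 1.128
v -0.524 2.642 1.873
f 2 1 5
f 2 5 3
f 3 5 6
f 3 6 4
f 5 1 7
f 5 7 6
f 6 7 8
f 6 8 4
f 7 1 9
f 7 9 8
f 8 9 10
f 8 10 4
f 9 1 11
f 9 11 10
f 10 11 12
f 10 12 4
f 11 1 13
f 11 13 12
f 12 13 14
f 12 14 4
f 13 1 15
f 13 15 14
f 14 15 16
f 14 16 4
f 15 1 17
f 15 17 16
f 16 17 18
f 16 18 4
f 17 1 19
f 17 19 18
f 18 19 20
f 18 20 4
f 19 1 21
f 19 21 20
f 20 21 22
f 20 22 4
f 21 1 23
f 21 23 22
f 22 23 24
f 22 24 4
f 23 1 25
f 23 25 24
f 24 25 26
f 24 26 4
f 25 1 27
f 25 27 26
f 26 27 28
f 26 28 4
f 27 1 29
f 27 29 28
f 28 29 30
f 28 30 4
f 29 1 31
f 29 31 30
f 30 31 32
f 30 32 4
f 31 1 33
f 31 33 32
f 32 33 34
f 32 34 4
f 33 1 2
f 33 2 34
f 34 2 3
f 34 3 4
f 36 35 39
f 36 39 37
f 37 39 40
f 37 40 38
f 39 35 41
f 39 41 40
f 40 41 42
f 40 42 38
f 41 35 43
f 41 43 42
f 42 43 44
f 42 44 38
f 43 35 45
f 43 45 44
f 44 45 46
f 44 46 38
f 45 35 47
f 45 47 46
f 46 47 48
f 46 48 38
f 47 35 49
f 47 49 48
f 48 49 50
f 48 50 38
f 49 35 51
f 49 51 50
f 50 51 52
f 50 52 38
f 51 35 53
f 51 53 52
f 52 53 54
f 52 54 38
f 53 35 55
f 53 55 54
f 54 55 56
f 54 56 38
f 55 35 57
f 55 57 56
f 56 57 58
f 56 58 38
f 57 35 59
f 57 59 58
f 58 59 60
f 58 60 38
f 59 35 61
f 59 61 60
f 60 61 62
f 60 62 38
f 61 35 63
f 61 63 62
f 62 63 64
f 62 64 38
f 63 35 36
f 63 36 64
f 64 36 37
f 64 37 38
f 66 68 65
f 69 66 65
f 65 68 67
f 67 69 65
f 66 72 68
f 70 66 69
f 70 72 66
f 68 72 67
f 71 69 67
f 67 72 71
f 71 70 69
f 72 70 71



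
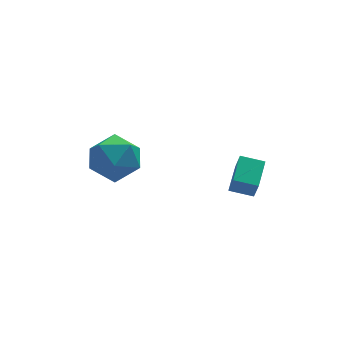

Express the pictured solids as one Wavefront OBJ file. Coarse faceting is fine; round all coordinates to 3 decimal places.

v -1.898 0.95 -1.226
v -0.86 0.973 -0.546
v -1.24 -0.693 -2.174
v -0.202 -0.67 -1.494
v -1.288 -0.944 -0.96
v -1.695 0.071 -0.374
v -0.405 0.209 -2.346
v -0.812 1.224 -1.76
v 0.062 0.515 -1.238
v -0.483 -0.198 -0.382
v -1.617 0.478 -2.338
v -2.162 -0.235 -1.482
v 2.885 -2.655 -1.935
v 2.944 -3.056 -0.999
v 3.491 -1.492 -1.475
v 3.55 -1.893 -0.539
v 3.81 -3.047 -2.161
v 3.869 -3.448 -1.225
v 4.416 -1.884 -1.701
v 4.475 -2.285 -0.765
f 1 12 6
f 1 6 2
f 1 2 8
f 1 8 11
f 1 11 12
f 2 6 10
f 6 12 5
f 12 11 3
f 11 8 7
f 8 2 9
f 4 10 5
f 4 5 3
f 4 3 7
f 4 7 9
f 4 9 10
f 5 10 6
f 3 5 12
f 7 3 11
f 9 7 8
f 10 9 2
f 14 16 13
f 17 14 13
f 13 16 15
f 15 17 13
f 14 20 16
f 18 14 17
f 18 20 14
f 16 20 15
f 19 17 15
f 15 20 19
f 19 18 17
f 20 18 19



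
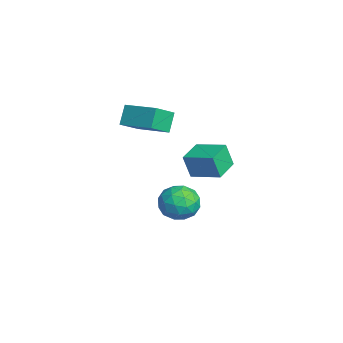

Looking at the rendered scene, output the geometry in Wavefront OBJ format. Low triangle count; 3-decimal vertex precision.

v 1.42 2.097 0.47
v 1.32 1.688 1.92
v 2.562 3.451 0.93
v 2.462 3.042 2.38
v 2.658 1.118 0.28
v 2.558 0.709 1.73
v 3.8 2.472 0.74
v 3.7 2.063 2.19
v -0.149 1.861 -3.565
v 0.706 2.014 -2.65
v 0.174 -0.154 -3.53
v 1.029 -0.001 -2.615
v -0.193 0.202 -2.376
v -0.393 1.448 -2.398
v 1.273 0.412 -3.782
v 1.073 1.658 -3.804
v 1.585 1.119 -2.784
v 0.679 0.989 -1.916
v 0.201 0.871 -4.264
v -0.705 0.741 -3.396
v 0.25 2.115 -3.111
v 0.63 -0.255 -3.069
v -0.089 -0.135 -2.929
v 0.414 -0.045 -2.391
v -0.396 1.782 -2.962
v 0.107 1.872 -2.425
v -0.421 0.806 -2.264
v 0.773 -0.012 -3.755
v 1.276 0.078 -3.218
v 0.466 1.905 -3.789
v 0.969 1.995 -3.251
v 1.301 1.054 -3.916
v 1.27 1.678 -2.652
v 1.459 0.494 -2.631
v 1.602 0.737 -3.317
v 1.485 1.469 -3.33
v 0.737 1.602 -2.141
v 0.927 0.417 -2.121
v 0.209 0.537 -1.98
v 0.091 1.269 -1.993
v 1.254 1.076 -2.22
v -0.047 1.443 -4.059
v 0.143 0.258 -4.039
v 0.789 0.591 -4.187
v 0.671 1.323 -4.2
v -0.579 1.366 -3.549
v -0.39 0.182 -3.528
v -0.605 0.391 -2.85
v -0.722 1.123 -2.863
v -0.374 0.784 -3.96
v -0.738 -1.096 2.288
v 0.005 -2.22 3.151
v -1.409 -0.687 3.399
v -0.665 -1.811 4.262
v 0.865 0.311 2.738
v 1.609 -0.813 3.601
v 0.195 0.72 3.849
v 0.938 -0.404 4.712
f 2 4 1
f 5 2 1
f 1 4 3
f 3 5 1
f 2 8 4
f 6 2 5
f 6 8 2
f 4 8 3
f 7 5 3
f 3 8 7
f 7 6 5
f 8 6 7
f 9 46 25
f 46 20 49
f 25 49 14
f 46 49 25
f 9 25 21
f 25 14 26
f 21 26 10
f 25 26 21
f 9 21 30
f 21 10 31
f 30 31 16
f 21 31 30
f 9 30 42
f 30 16 45
f 42 45 19
f 30 45 42
f 9 42 46
f 42 19 50
f 46 50 20
f 42 50 46
f 10 26 37
f 26 14 40
f 37 40 18
f 26 40 37
f 14 49 27
f 49 20 48
f 27 48 13
f 49 48 27
f 20 50 47
f 50 19 43
f 47 43 11
f 50 43 47
f 19 45 44
f 45 16 32
f 44 32 15
f 45 32 44
f 16 31 36
f 31 10 33
f 36 33 17
f 31 33 36
f 12 38 24
f 38 18 39
f 24 39 13
f 38 39 24
f 12 24 22
f 24 13 23
f 22 23 11
f 24 23 22
f 12 22 29
f 22 11 28
f 29 28 15
f 22 28 29
f 12 29 34
f 29 15 35
f 34 35 17
f 29 35 34
f 12 34 38
f 34 17 41
f 38 41 18
f 34 41 38
f 13 39 27
f 39 18 40
f 27 40 14
f 39 40 27
f 11 23 47
f 23 13 48
f 47 48 20
f 23 48 47
f 15 28 44
f 28 11 43
f 44 43 19
f 28 43 44
f 17 35 36
f 35 15 32
f 36 32 16
f 35 32 36
f 18 41 37
f 41 17 33
f 37 33 10
f 41 33 37
f 52 54 51
f 55 52 51
f 51 54 53
f 53 55 51
f 52 58 54
f 56 52 55
f 56 58 52
f 54 58 53
f 57 55 53
f 53 58 57
f 57 56 55
f 58 56 57



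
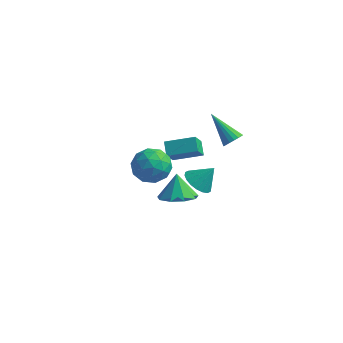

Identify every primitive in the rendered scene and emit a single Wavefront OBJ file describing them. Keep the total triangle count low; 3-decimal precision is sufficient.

v -0.614 3.499 -2.724
v -0.299 3.355 -2.271
v -2.006 4.001 -1.596
v -0.24 3.599 -2.305
v -0.254 3.823 -2.423
v -0.34 3.984 -2.6
v -0.48 4.048 -2.801
v -0.646 4.004 -2.988
v -0.806 3.86 -3.121
v -0.928 3.644 -3.176
v -0.988 3.4 -3.142
v -0.974 3.176 -3.024
v -0.888 3.015 -2.847
v -0.748 2.951 -2.646
v -0.582 2.995 -2.46
v -0.421 3.139 -2.326
v -3.923 1.16 -3.826
v -2.969 1.309 -3.437
v -3.991 -0.349 -3.083
v -3.037 -0.2 -2.694
v -3.836 0.367 -2.343
v -3.795 1.3 -2.803
v -3.165 -0.34 -3.717
v -3.124 0.593 -4.177
v -2.501 0.382 -3.37
v -2.915 0.819 -2.521
v -4.045 0.141 -3.999
v -4.459 0.578 -3.15
v -3.44 1.367 -3.697
v -3.52 -0.407 -2.823
v -3.989 -0.074 -2.617
v -3.429 0.013 -2.388
v -3.925 1.362 -3.324
v -3.365 1.449 -3.095
v -3.874 0.895 -2.452
v -3.595 -0.489 -3.425
v -3.035 -0.402 -3.196
v -3.531 0.947 -4.132
v -2.971 1.034 -3.903
v -3.086 0.065 -4.068
v -2.604 0.91 -3.429
v -2.644 0.023 -2.992
v -2.72 -0.059 -3.593
v -2.695 0.489 -3.863
v -2.848 1.167 -2.93
v -2.888 0.279 -2.493
v -3.358 0.613 -2.287
v -3.333 1.161 -2.557
v -2.573 0.622 -2.89
v -4.072 0.681 -4.027
v -4.112 -0.207 -3.59
v -3.627 -0.201 -3.963
v -3.602 0.347 -4.233
v -4.316 0.937 -3.528
v -4.356 0.05 -3.091
v -4.265 0.471 -2.657
v -4.24 1.019 -2.927
v -4.387 0.338 -3.63
v -1.076 0.458 -3.544
v -0.568 -0.157 -3.608
v -0.444 0.882 -2.616
v -0.422 0.088 -3.82
v -0.405 0.407 -3.977
v -0.521 0.736 -4.049
v -0.747 1.01 -4.02
v -1.038 1.174 -3.898
v -1.336 1.197 -3.705
v -1.583 1.073 -3.48
v -1.73 0.827 -3.268
v -1.746 0.508 -3.111
v -1.63 0.179 -3.039
v -1.404 -0.095 -3.067
v -1.114 -0.259 -3.19
v -0.815 -0.281 -3.383
v -0.55 -2.886 -1.657
v 0.051 -3.459 -1.239
v -0.85 -2.374 -0.523
v 0.344 -2.92 -1.406
v 0.219 -2.365 -1.69
v -0.267 -2.054 -1.959
v -0.885 -2.132 -2.086
v -1.346 -2.564 -2.013
v -1.436 -3.146 -1.773
v -1.111 -3.607 -1.479
v -0.523 -3.731 -1.268
v -3.405 2.678 -4.589
v -3.352 1.852 -3.586
v -3.793 3.243 -4.103
v -3.74 2.417 -3.1
v -2.04 3.263 -4.18
v -1.987 2.437 -3.177
v -2.428 3.828 -3.694
v -2.375 3.002 -2.691
f 2 1 4
f 2 4 3
f 4 1 5
f 4 5 3
f 5 1 6
f 5 6 3
f 6 1 7
f 6 7 3
f 7 1 8
f 7 8 3
f 8 1 9
f 8 9 3
f 9 1 10
f 9 10 3
f 10 1 11
f 10 11 3
f 11 1 12
f 11 12 3
f 12 1 13
f 12 13 3
f 13 1 14
f 13 14 3
f 14 1 15
f 14 15 3
f 15 1 16
f 15 16 3
f 16 1 2
f 16 2 3
f 17 54 33
f 54 28 57
f 33 57 22
f 54 57 33
f 17 33 29
f 33 22 34
f 29 34 18
f 33 34 29
f 17 29 38
f 29 18 39
f 38 39 24
f 29 39 38
f 17 38 50
f 38 24 53
f 50 53 27
f 38 53 50
f 17 50 54
f 50 27 58
f 54 58 28
f 50 58 54
f 18 34 45
f 34 22 48
f 45 48 26
f 34 48 45
f 22 57 35
f 57 28 56
f 35 56 21
f 57 56 35
f 28 58 55
f 58 27 51
f 55 51 19
f 58 51 55
f 27 53 52
f 53 24 40
f 52 40 23
f 53 40 52
f 24 39 44
f 39 18 41
f 44 41 25
f 39 41 44
f 20 46 32
f 46 26 47
f 32 47 21
f 46 47 32
f 20 32 30
f 32 21 31
f 30 31 19
f 32 31 30
f 20 30 37
f 30 19 36
f 37 36 23
f 30 36 37
f 20 37 42
f 37 23 43
f 42 43 25
f 37 43 42
f 20 42 46
f 42 25 49
f 46 49 26
f 42 49 46
f 21 47 35
f 47 26 48
f 35 48 22
f 47 48 35
f 19 31 55
f 31 21 56
f 55 56 28
f 31 56 55
f 23 36 52
f 36 19 51
f 52 51 27
f 36 51 52
f 25 43 44
f 43 23 40
f 44 40 24
f 43 40 44
f 26 49 45
f 49 25 41
f 45 41 18
f 49 41 45
f 60 59 62
f 60 62 61
f 62 59 63
f 62 63 61
f 63 59 64
f 63 64 61
f 64 59 65
f 64 65 61
f 65 59 66
f 65 66 61
f 66 59 67
f 66 67 61
f 67 59 68
f 67 68 61
f 68 59 69
f 68 69 61
f 69 59 70
f 69 70 61
f 70 59 71
f 70 71 61
f 71 59 72
f 71 72 61
f 72 59 73
f 72 73 61
f 73 59 74
f 73 74 61
f 74 59 60
f 74 60 61
f 76 75 78
f 76 78 77
f 78 75 79
f 78 79 77
f 79 75 80
f 79 80 77
f 80 75 81
f 80 81 77
f 81 75 82
f 81 82 77
f 82 75 83
f 82 83 77
f 83 75 84
f 83 84 77
f 84 75 85
f 84 85 77
f 85 75 76
f 85 76 77
f 87 89 86
f 90 87 86
f 86 89 88
f 88 90 86
f 87 93 89
f 91 87 90
f 91 93 87
f 89 93 88
f 92 90 88
f 88 93 92
f 92 91 90
f 93 91 92



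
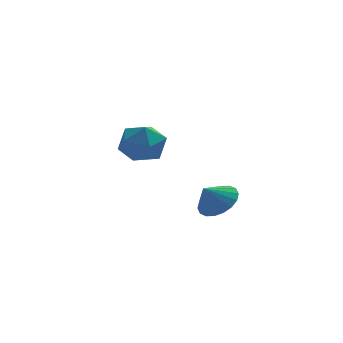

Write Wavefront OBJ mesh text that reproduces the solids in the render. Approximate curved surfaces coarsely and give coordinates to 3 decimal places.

v 1.12 -2.445 -2.6
v 1.947 -2.745 -2.084
v 0.44 -2.735 -1.68
v 1.911 -2.307 -1.972
v 1.719 -1.896 -1.985
v 1.408 -1.593 -2.119
v 1.04 -1.46 -2.349
v 0.688 -1.522 -2.629
v 0.421 -1.766 -2.903
v 0.293 -2.145 -3.117
v 0.328 -2.584 -3.228
v 0.52 -2.995 -3.216
v 0.831 -3.297 -3.081
v 1.199 -3.431 -2.851
v 1.551 -3.369 -2.572
v 1.818 -3.124 -2.298
v -2.17 3.327 -0.451
v -1.679 3.874 -1.437
v -1.261 1.626 -0.943
v -0.77 2.173 -1.929
v -0.398 2.491 -0.8
v -0.96 3.542 -0.496
v -1.98 1.958 -1.884
v -2.542 3.009 -1.58
v -1.562 3.028 -2.323
v -0.584 3.358 -1.653
v -2.356 2.142 -0.727
v -1.378 2.472 -0.057
f 2 1 4
f 2 4 3
f 4 1 5
f 4 5 3
f 5 1 6
f 5 6 3
f 6 1 7
f 6 7 3
f 7 1 8
f 7 8 3
f 8 1 9
f 8 9 3
f 9 1 10
f 9 10 3
f 10 1 11
f 10 11 3
f 11 1 12
f 11 12 3
f 12 1 13
f 12 13 3
f 13 1 14
f 13 14 3
f 14 1 15
f 14 15 3
f 15 1 16
f 15 16 3
f 16 1 2
f 16 2 3
f 17 28 22
f 17 22 18
f 17 18 24
f 17 24 27
f 17 27 28
f 18 22 26
f 22 28 21
f 28 27 19
f 27 24 23
f 24 18 25
f 20 26 21
f 20 21 19
f 20 19 23
f 20 23 25
f 20 25 26
f 21 26 22
f 19 21 28
f 23 19 27
f 25 23 24
f 26 25 18



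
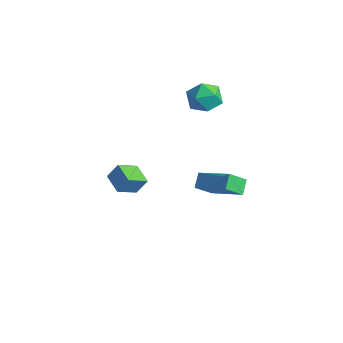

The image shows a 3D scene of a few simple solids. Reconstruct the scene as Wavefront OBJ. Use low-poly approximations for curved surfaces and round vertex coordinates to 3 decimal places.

v -2.711 3.669 0.122
v -1.819 3.415 0.358
v -3.261 2.425 0.862
v -2.369 2.171 1.098
v -2.766 2.949 1.491
v -2.426 3.717 1.034
v -2.654 2.123 0.186
v -2.314 2.891 -0.271
v -1.784 2.46 0.398
v -1.853 2.97 1.205
v -3.227 2.87 0.015
v -3.296 3.38 0.822
v -1.755 -2.704 -1.142
v -1.904 -3.695 -0.5
v -1.489 -2.265 -0.403
v -1.639 -3.256 0.239
v -0.741 -2.984 -1.339
v -0.891 -3.975 -0.697
v -0.476 -2.545 -0.6
v -0.625 -3.536 0.042
v -1.597 1.679 -3.717
v 0.186 1.948 -2.68
v -1.275 2.49 -4.482
v 0.508 2.759 -3.444
v -1.228 1.081 -4.196
v 0.555 1.35 -3.158
v -0.906 1.892 -4.96
v 0.877 2.161 -3.923
f 1 12 6
f 1 6 2
f 1 2 8
f 1 8 11
f 1 11 12
f 2 6 10
f 6 12 5
f 12 11 3
f 11 8 7
f 8 2 9
f 4 10 5
f 4 5 3
f 4 3 7
f 4 7 9
f 4 9 10
f 5 10 6
f 3 5 12
f 7 3 11
f 9 7 8
f 10 9 2
f 14 16 13
f 17 14 13
f 13 16 15
f 15 17 13
f 14 20 16
f 18 14 17
f 18 20 14
f 16 20 15
f 19 17 15
f 15 20 19
f 19 18 17
f 20 18 19
f 22 24 21
f 25 22 21
f 21 24 23
f 23 25 21
f 22 28 24
f 26 22 25
f 26 28 22
f 24 28 23
f 27 25 23
f 23 28 27
f 27 26 25
f 28 26 27



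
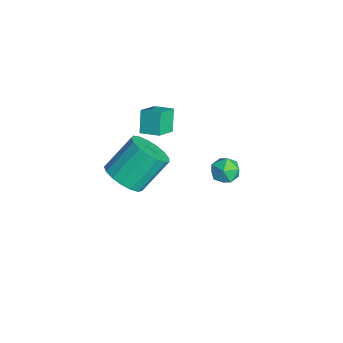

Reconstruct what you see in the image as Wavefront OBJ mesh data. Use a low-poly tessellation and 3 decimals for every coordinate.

v 3.378 -4.317 2.335
v 4.051 -3.629 1.865
v 3.695 -2.276 3.336
v 3.022 -2.963 3.805
v 3.597 -3.52 1.655
v 3.241 -2.167 3.126
v 3.093 -3.593 1.6
v 2.737 -2.24 3.071
v 2.654 -3.831 1.713
v 2.298 -2.478 3.184
v 2.381 -4.181 1.969
v 2.026 -2.828 3.44
v 2.337 -4.562 2.309
v 1.981 -3.209 3.779
v 2.531 -4.887 2.654
v 2.175 -3.534 4.125
v 2.919 -5.081 2.926
v 2.563 -3.728 4.397
v 3.412 -5.099 3.063
v 3.056 -3.746 4.534
v 3.897 -4.939 3.033
v 3.541 -3.586 4.504
v 4.264 -4.636 2.843
v 3.908 -3.283 4.314
v 4.427 -4.26 2.536
v 4.071 -2.907 4.007
v 4.35 -3.896 2.183
v 3.994 -2.543 3.654
v 1.016 -2.968 3.055
v 0.378 -2.746 4.119
v 0.243 -2.138 2.419
v -0.394 -1.916 3.483
v 1.654 -2.204 3.277
v 1.017 -1.982 4.341
v 0.882 -1.374 2.641
v 0.244 -1.152 3.705
v -0.885 1.819 -2.979
v -0.142 2.202 -2.885
v -0.558 0.938 -1.995
v 0.185 1.321 -1.901
v -0.522 1.714 -1.672
v -0.725 2.259 -2.28
v 0.025 0.881 -2.6
v -0.178 1.426 -3.208
v 0.42 1.622 -2.65
v 0.082 2.137 -2.077
v -0.782 1.003 -2.803
v -1.12 1.518 -2.23
f 2 1 5
f 2 5 3
f 3 5 6
f 3 6 4
f 5 1 7
f 5 7 6
f 6 7 8
f 6 8 4
f 7 1 9
f 7 9 8
f 8 9 10
f 8 10 4
f 9 1 11
f 9 11 10
f 10 11 12
f 10 12 4
f 11 1 13
f 11 13 12
f 12 13 14
f 12 14 4
f 13 1 15
f 13 15 14
f 14 15 16
f 14 16 4
f 15 1 17
f 15 17 16
f 16 17 18
f 16 18 4
f 17 1 19
f 17 19 18
f 18 19 20
f 18 20 4
f 19 1 21
f 19 21 20
f 20 21 22
f 20 22 4
f 21 1 23
f 21 23 22
f 22 23 24
f 22 24 4
f 23 1 25
f 23 25 24
f 24 25 26
f 24 26 4
f 25 1 27
f 25 27 26
f 26 27 28
f 26 28 4
f 27 1 2
f 27 2 28
f 28 2 3
f 28 3 4
f 30 32 29
f 33 30 29
f 29 32 31
f 31 33 29
f 30 36 32
f 34 30 33
f 34 36 30
f 32 36 31
f 35 33 31
f 31 36 35
f 35 34 33
f 36 34 35
f 37 48 42
f 37 42 38
f 37 38 44
f 37 44 47
f 37 47 48
f 38 42 46
f 42 48 41
f 48 47 39
f 47 44 43
f 44 38 45
f 40 46 41
f 40 41 39
f 40 39 43
f 40 43 45
f 40 45 46
f 41 46 42
f 39 41 48
f 43 39 47
f 45 43 44
f 46 45 38



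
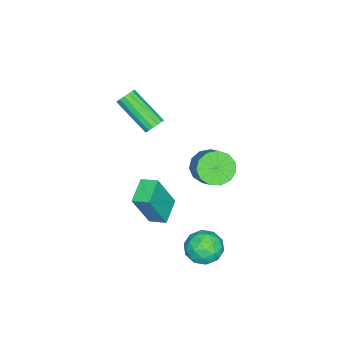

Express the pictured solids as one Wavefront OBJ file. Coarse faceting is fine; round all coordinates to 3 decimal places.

v -1.361 -0.003 2.933
v -1.062 -0.3 2.645
v -1.501 -1.895 3.84
v -1.799 -1.597 4.127
v -0.903 -0.204 2.832
v -1.342 -1.799 4.027
v -0.866 -0.054 3.046
v -1.305 -1.648 4.241
v -0.962 0.11 3.23
v -1.401 -1.485 4.424
v -1.164 0.244 3.334
v -1.603 -1.351 4.528
v -1.419 0.311 3.33
v -1.858 -1.283 4.525
v -1.659 0.295 3.22
v -2.098 -1.3 4.415
v -1.818 0.199 3.033
v -2.257 -1.396 4.228
v -1.855 0.048 2.819
v -2.294 -1.546 4.014
v -1.759 -0.115 2.636
v -2.198 -1.71 3.83
v -1.557 -0.249 2.532
v -1.996 -1.844 3.726
v -1.302 -0.317 2.535
v -1.741 -1.911 3.73
v -3.556 1.651 -1.228
v -3.132 2.044 -1.943
v -2.339 2.743 -1.087
v -2.764 2.349 -0.372
v -3.531 2.351 -1.823
v -2.739 3.05 -0.968
v -3.939 2.436 -1.515
v -3.147 3.135 -0.659
v -4.226 2.272 -1.115
v -3.433 2.971 -0.259
v -4.299 1.91 -0.751
v -3.507 2.609 0.104
v -4.137 1.466 -0.539
v -3.345 2.165 0.317
v -3.791 1.08 -0.545
v -2.998 1.779 0.311
v -3.37 0.876 -0.768
v -2.577 1.575 0.088
v -3.008 0.917 -1.137
v -2.215 1.616 -0.281
v -2.82 1.192 -1.535
v -2.028 1.891 -0.679
v -2.866 1.612 -1.835
v -2.074 2.311 -0.979
v 1.509 4.23 -0.705
v 1.965 4.545 -1.433
v 1.595 2.855 -1.247
v 2.051 3.17 -1.975
v 2.446 3.174 -1.15
v 2.394 4.024 -0.815
v 1.166 3.376 -1.865
v 1.114 4.226 -1.53
v 1.753 4.017 -2.15
v 2.545 3.892 -1.708
v 1.015 3.508 -0.972
v 1.807 3.383 -0.53
v 1.73 4.508 -1.022
v 1.83 2.892 -1.658
v 2.063 2.894 -1.173
v 2.331 3.079 -1.601
v 1.982 4.202 -0.659
v 2.25 4.387 -1.086
v 2.532 3.581 -0.92
v 1.31 3.013 -1.594
v 1.578 3.198 -2.021
v 1.229 4.321 -1.079
v 1.497 4.506 -1.507
v 1.028 3.819 -1.76
v 1.873 4.383 -1.871
v 1.923 3.575 -2.189
v 1.404 3.696 -2.124
v 1.373 4.196 -1.928
v 2.338 4.31 -1.611
v 2.389 3.501 -1.929
v 2.621 3.504 -1.444
v 2.59 4.003 -1.248
v 2.214 3.999 -2.032
v 1.171 3.899 -0.751
v 1.222 3.09 -1.069
v 0.97 3.397 -1.432
v 0.939 3.896 -1.236
v 1.637 3.825 -0.491
v 1.687 3.017 -0.809
v 2.187 3.204 -0.752
v 2.156 3.704 -0.556
v 1.346 3.401 -0.648
v 1.125 1.277 0.441
v 1.785 0.789 2.276
v 1.115 2.069 0.656
v 1.774 1.581 2.491
v 2.306 1.399 0.049
v 2.965 0.911 1.884
v 2.295 2.191 0.264
v 2.955 1.703 2.099
f 2 1 5
f 2 5 3
f 3 5 6
f 3 6 4
f 5 1 7
f 5 7 6
f 6 7 8
f 6 8 4
f 7 1 9
f 7 9 8
f 8 9 10
f 8 10 4
f 9 1 11
f 9 11 10
f 10 11 12
f 10 12 4
f 11 1 13
f 11 13 12
f 12 13 14
f 12 14 4
f 13 1 15
f 13 15 14
f 14 15 16
f 14 16 4
f 15 1 17
f 15 17 16
f 16 17 18
f 16 18 4
f 17 1 19
f 17 19 18
f 18 19 20
f 18 20 4
f 19 1 21
f 19 21 20
f 20 21 22
f 20 22 4
f 21 1 23
f 21 23 22
f 22 23 24
f 22 24 4
f 23 1 25
f 23 25 24
f 24 25 26
f 24 26 4
f 25 1 2
f 25 2 26
f 26 2 3
f 26 3 4
f 28 27 31
f 28 31 29
f 29 31 32
f 29 32 30
f 31 27 33
f 31 33 32
f 32 33 34
f 32 34 30
f 33 27 35
f 33 35 34
f 34 35 36
f 34 36 30
f 35 27 37
f 35 37 36
f 36 37 38
f 36 38 30
f 37 27 39
f 37 39 38
f 38 39 40
f 38 40 30
f 39 27 41
f 39 41 40
f 40 41 42
f 40 42 30
f 41 27 43
f 41 43 42
f 42 43 44
f 42 44 30
f 43 27 45
f 43 45 44
f 44 45 46
f 44 46 30
f 45 27 47
f 45 47 46
f 46 47 48
f 46 48 30
f 47 27 49
f 47 49 48
f 48 49 50
f 48 50 30
f 49 27 28
f 49 28 50
f 50 28 29
f 50 29 30
f 51 88 67
f 88 62 91
f 67 91 56
f 88 91 67
f 51 67 63
f 67 56 68
f 63 68 52
f 67 68 63
f 51 63 72
f 63 52 73
f 72 73 58
f 63 73 72
f 51 72 84
f 72 58 87
f 84 87 61
f 72 87 84
f 51 84 88
f 84 61 92
f 88 92 62
f 84 92 88
f 52 68 79
f 68 56 82
f 79 82 60
f 68 82 79
f 56 91 69
f 91 62 90
f 69 90 55
f 91 90 69
f 62 92 89
f 92 61 85
f 89 85 53
f 92 85 89
f 61 87 86
f 87 58 74
f 86 74 57
f 87 74 86
f 58 73 78
f 73 52 75
f 78 75 59
f 73 75 78
f 54 80 66
f 80 60 81
f 66 81 55
f 80 81 66
f 54 66 64
f 66 55 65
f 64 65 53
f 66 65 64
f 54 64 71
f 64 53 70
f 71 70 57
f 64 70 71
f 54 71 76
f 71 57 77
f 76 77 59
f 71 77 76
f 54 76 80
f 76 59 83
f 80 83 60
f 76 83 80
f 55 81 69
f 81 60 82
f 69 82 56
f 81 82 69
f 53 65 89
f 65 55 90
f 89 90 62
f 65 90 89
f 57 70 86
f 70 53 85
f 86 85 61
f 70 85 86
f 59 77 78
f 77 57 74
f 78 74 58
f 77 74 78
f 60 83 79
f 83 59 75
f 79 75 52
f 83 75 79
f 94 96 93
f 97 94 93
f 93 96 95
f 95 97 93
f 94 100 96
f 98 94 97
f 98 100 94
f 96 100 95
f 99 97 95
f 95 100 99
f 99 98 97
f 100 98 99



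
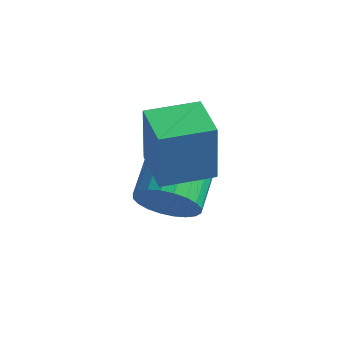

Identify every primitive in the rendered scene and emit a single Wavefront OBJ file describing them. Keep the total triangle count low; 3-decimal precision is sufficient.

v -3.22 -0.505 -0.173
v -3.327 -0.335 1.546
v -4.188 0.438 -0.326
v -4.295 0.607 1.392
v -2.185 0.553 -0.212
v -2.292 0.722 1.506
v -3.153 1.495 -0.366
v -3.26 1.665 1.353
v -3.437 0.272 -1.761
v -3.087 0.621 -2.513
v -3.373 1.817 -2.092
v -3.723 1.468 -1.339
v -3.422 0.574 -2.608
v -3.708 1.77 -2.187
v -3.759 0.482 -2.574
v -4.045 1.678 -2.153
v -4.047 0.357 -2.417
v -4.333 1.553 -1.995
v -4.242 0.22 -2.159
v -4.528 1.416 -1.738
v -4.315 0.09 -1.841
v -4.601 1.286 -1.42
v -4.254 -0.012 -1.51
v -4.54 1.184 -1.089
v -4.068 -0.07 -1.218
v -4.354 1.126 -0.797
v -3.787 -0.077 -1.008
v -4.073 1.119 -0.587
v -3.452 -0.03 -0.913
v -3.738 1.166 -0.492
v -3.115 0.062 -0.947
v -3.401 1.258 -0.526
v -2.827 0.187 -1.105
v -3.113 1.383 -0.683
v -2.632 0.324 -1.362
v -2.918 1.52 -0.941
v -2.559 0.454 -1.68
v -2.845 1.65 -1.259
v -2.62 0.556 -2.011
v -2.906 1.752 -1.59
v -2.806 0.614 -2.303
v -3.092 1.81 -1.882
f 2 4 1
f 5 2 1
f 1 4 3
f 3 5 1
f 2 8 4
f 6 2 5
f 6 8 2
f 4 8 3
f 7 5 3
f 3 8 7
f 7 6 5
f 8 6 7
f 10 9 13
f 10 13 11
f 11 13 14
f 11 14 12
f 13 9 15
f 13 15 14
f 14 15 16
f 14 16 12
f 15 9 17
f 15 17 16
f 16 17 18
f 16 18 12
f 17 9 19
f 17 19 18
f 18 19 20
f 18 20 12
f 19 9 21
f 19 21 20
f 20 21 22
f 20 22 12
f 21 9 23
f 21 23 22
f 22 23 24
f 22 24 12
f 23 9 25
f 23 25 24
f 24 25 26
f 24 26 12
f 25 9 27
f 25 27 26
f 26 27 28
f 26 28 12
f 27 9 29
f 27 29 28
f 28 29 30
f 28 30 12
f 29 9 31
f 29 31 30
f 30 31 32
f 30 32 12
f 31 9 33
f 31 33 32
f 32 33 34
f 32 34 12
f 33 9 35
f 33 35 34
f 34 35 36
f 34 36 12
f 35 9 37
f 35 37 36
f 36 37 38
f 36 38 12
f 37 9 39
f 37 39 38
f 38 39 40
f 38 40 12
f 39 9 41
f 39 41 40
f 40 41 42
f 40 42 12
f 41 9 10
f 41 10 42
f 42 10 11
f 42 11 12

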